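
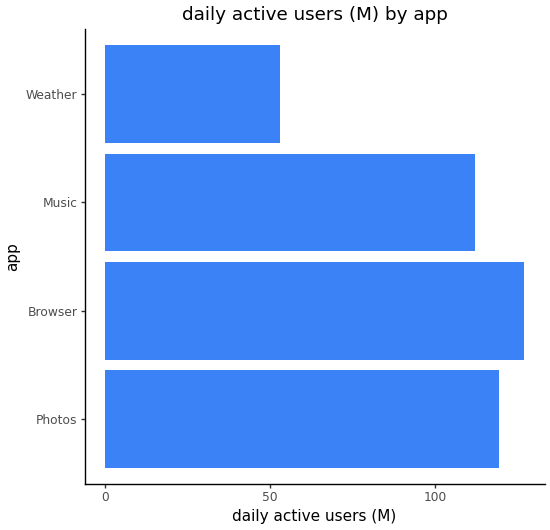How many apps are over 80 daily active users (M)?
3

Above 80: Photos, Browser, Music.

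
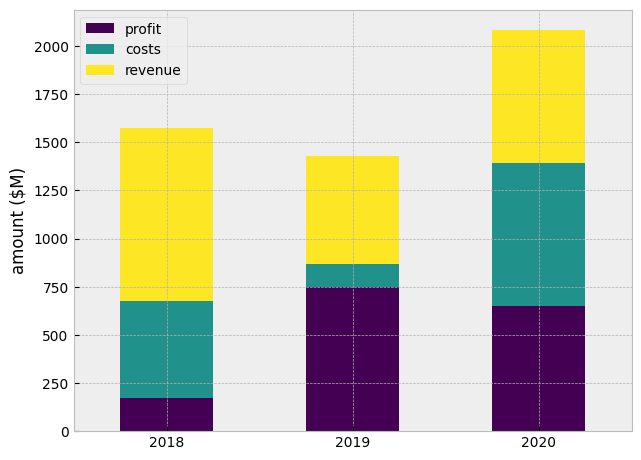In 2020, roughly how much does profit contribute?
≈ 600

profit top ≈ 600, bottom ≈ 0; segment ≈ 600.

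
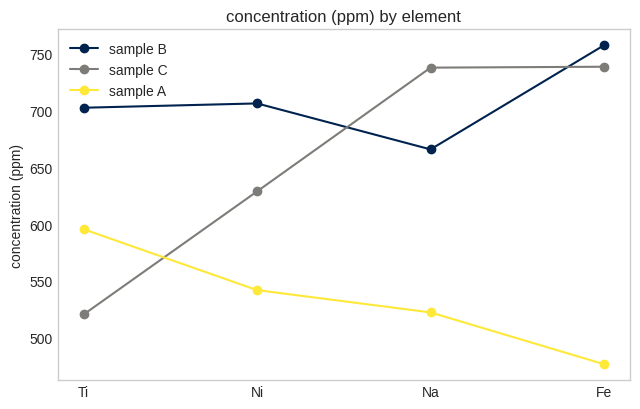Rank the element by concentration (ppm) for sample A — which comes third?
Top 4 for sample A: Ti ≈ 600, Ni ≈ 550, Na ≈ 525, Fe ≈ 475.

Na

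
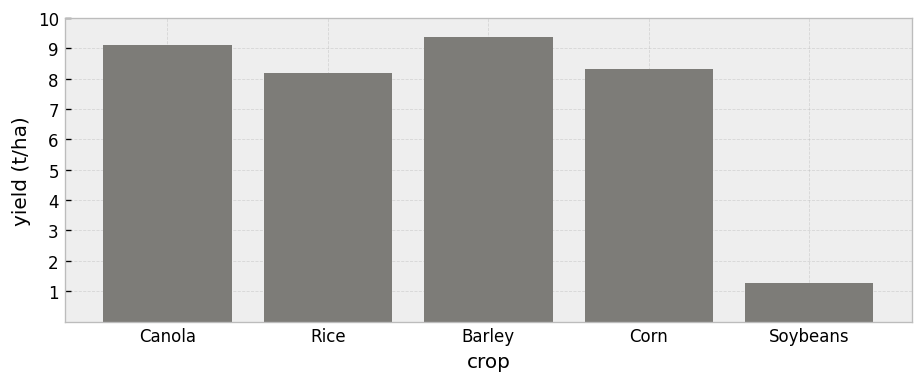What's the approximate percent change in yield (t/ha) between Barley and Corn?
Barley ≈ 9, Corn ≈ 8; (8 − 9) / 9 ≈ -11.1%.

≈ -11.1%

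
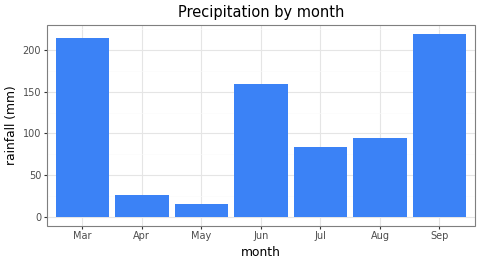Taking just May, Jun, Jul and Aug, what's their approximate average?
(20 + 160 + 80 + 100) / 4 ≈ 90.

≈ 90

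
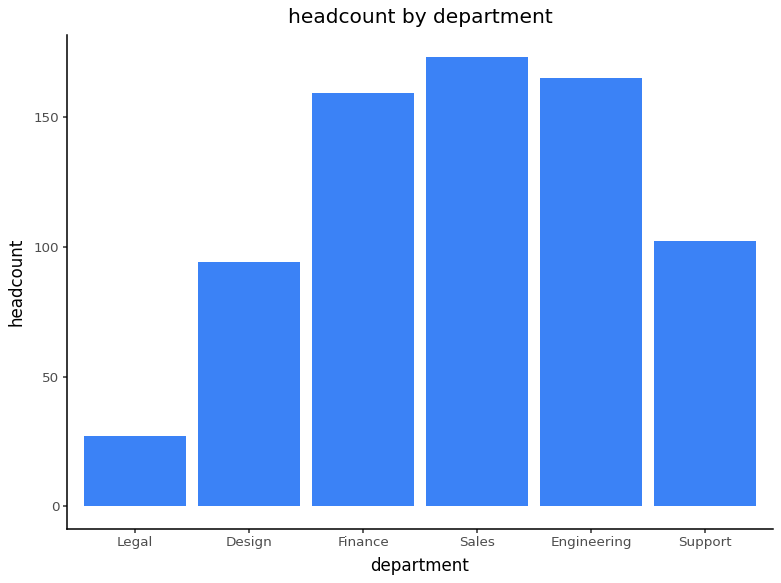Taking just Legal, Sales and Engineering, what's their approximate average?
(20 + 180 + 160) / 3 ≈ 120.

≈ 120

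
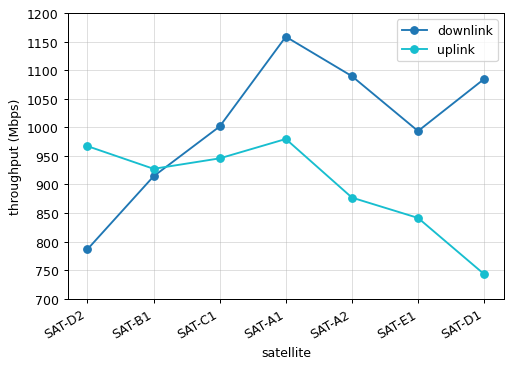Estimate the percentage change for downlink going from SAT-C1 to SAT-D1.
≈ +10%

SAT-C1 ≈ 1000, SAT-D1 ≈ 1100; (1100 − 1000) / 1000 ≈ +10%.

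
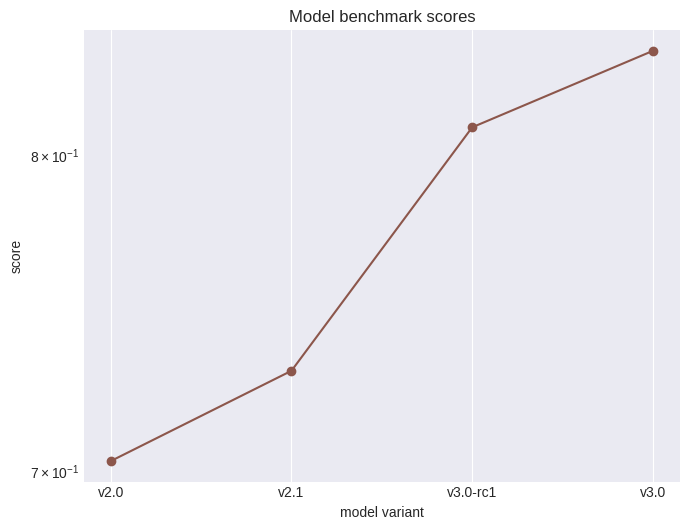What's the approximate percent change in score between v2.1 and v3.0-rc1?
≈ +8.1%

v2.1 ≈ 0.74, v3.0-rc1 ≈ 0.80; (0.80 − 0.74) / 0.74 ≈ +8.1%.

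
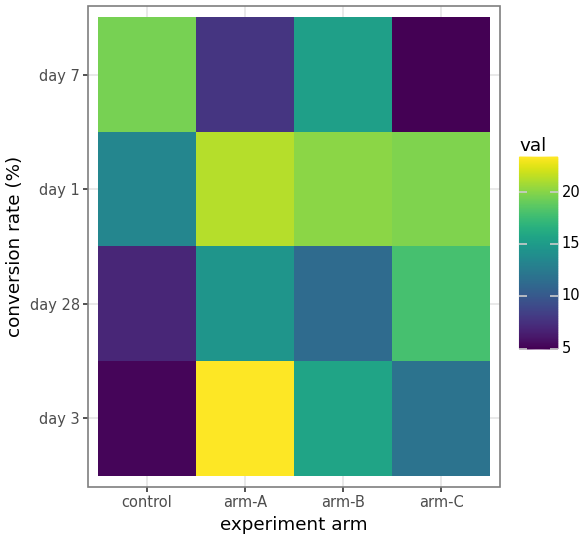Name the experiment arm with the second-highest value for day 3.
arm-B

Top 3 for day 3: arm-A ≈ 24, arm-B ≈ 16, arm-C ≈ 12.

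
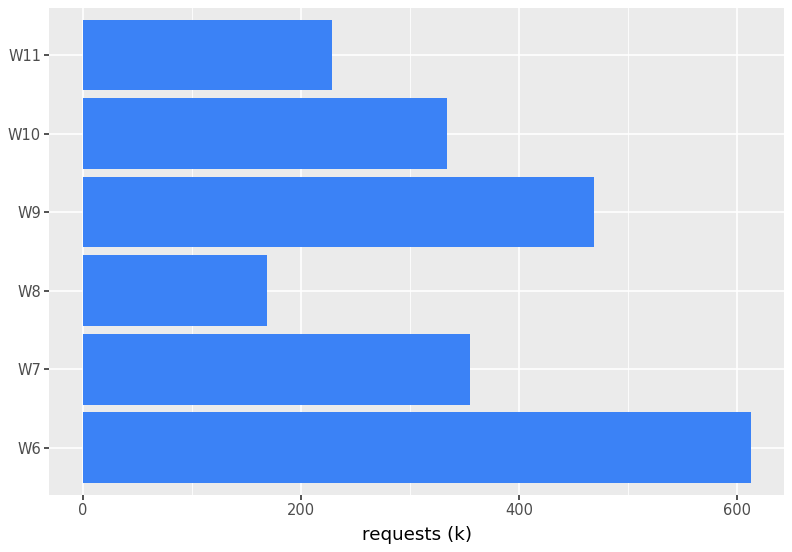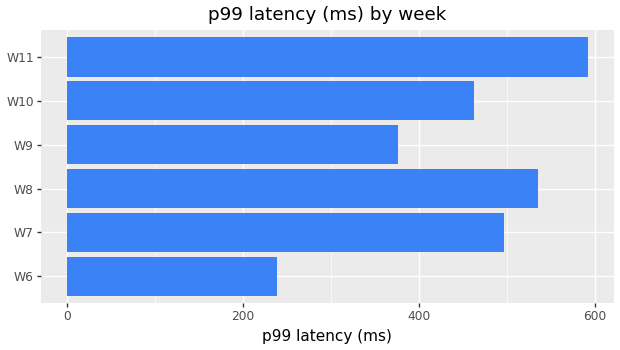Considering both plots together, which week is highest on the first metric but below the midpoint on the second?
Chart 2 median p99 latency (ms) ≈ 500; below-median weeks: W6, W9, W10. Among those, W6 has the highest requests (k) (≈ 600).

W6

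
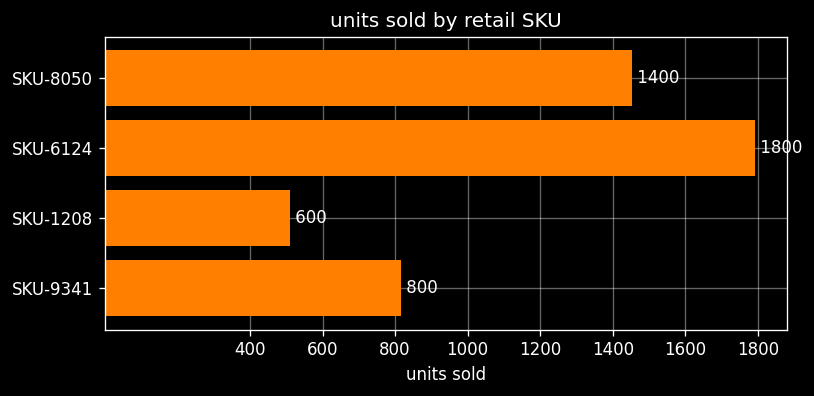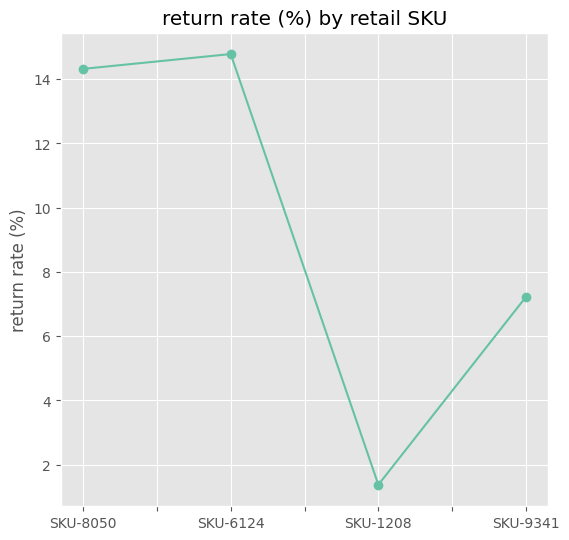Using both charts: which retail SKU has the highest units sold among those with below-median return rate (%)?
Chart 2 median return rate (%) ≈ 10; below-median retail SKUs: SKU-1208, SKU-9341. Among those, SKU-9341 has the highest units sold (≈ 800).

SKU-9341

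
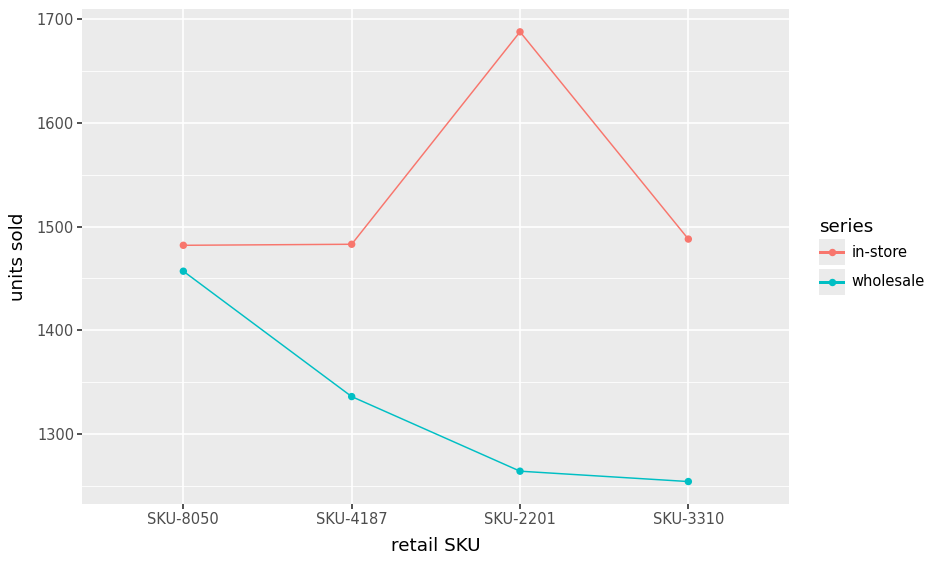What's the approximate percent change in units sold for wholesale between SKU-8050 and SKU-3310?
SKU-8050 ≈ 1450, SKU-3310 ≈ 1250; (1250 − 1450) / 1450 ≈ -13.8%.

≈ -13.8%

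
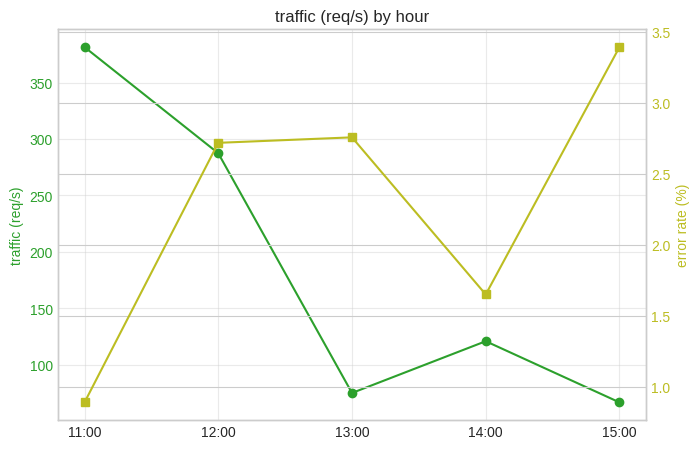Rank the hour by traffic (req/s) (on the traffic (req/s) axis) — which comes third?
Top 4 (on the traffic (req/s) axis): 11:00 ≈ 400, 12:00 ≈ 300, 14:00 ≈ 100, 13:00 ≈ 50.

14:00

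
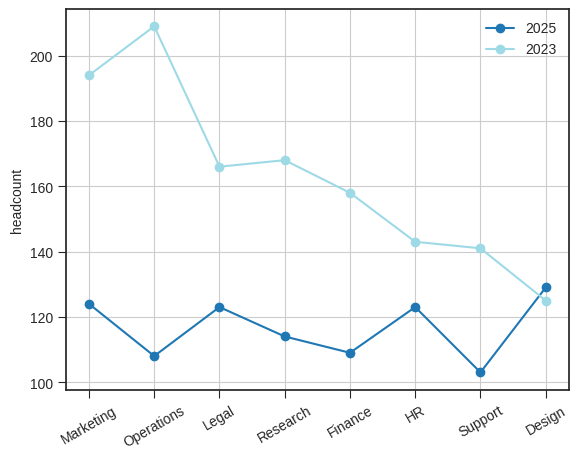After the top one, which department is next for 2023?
Top 3 for 2023: Operations ≈ 210, Marketing ≈ 190, Research ≈ 170.

Marketing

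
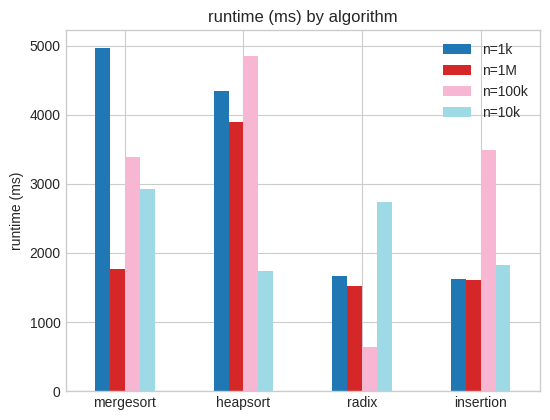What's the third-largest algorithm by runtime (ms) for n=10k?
insertion

Top 4 for n=10k: mergesort ≈ 3000, radix ≈ 2500, insertion ≈ 2000, heapsort ≈ 1500.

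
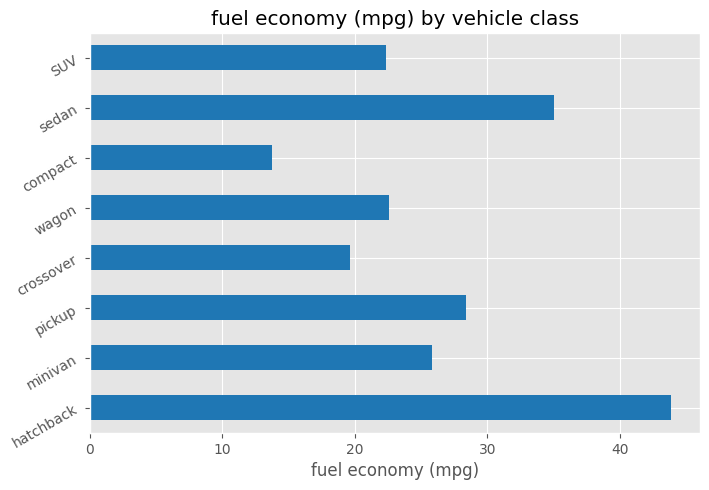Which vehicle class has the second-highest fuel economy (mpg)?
sedan

Top 3: hatchback ≈ 45, sedan ≈ 35, pickup ≈ 30.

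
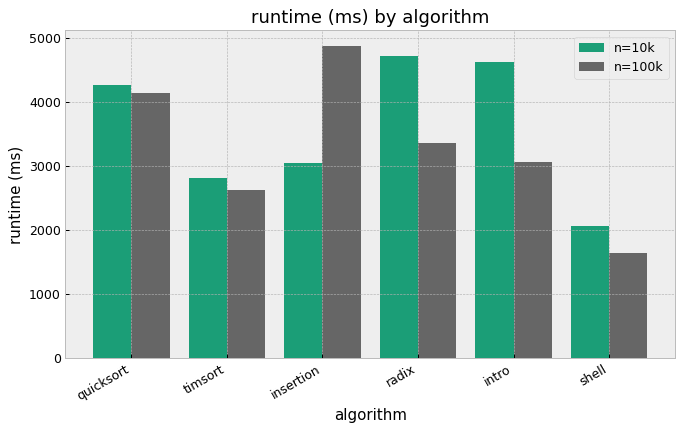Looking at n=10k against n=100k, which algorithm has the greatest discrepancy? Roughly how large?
insertion, ≈ 2000 ms

insertion: n=10k ≈ 3000, n=100k ≈ 5000 → gap ≈ 2000. Next-largest (intro) is only ≈ 1500.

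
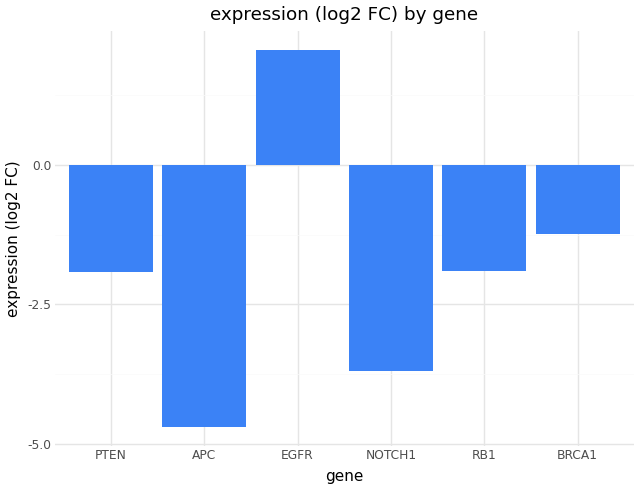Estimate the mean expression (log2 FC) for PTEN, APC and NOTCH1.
(-2 + -5 + -4) / 3 ≈ -4.

≈ -4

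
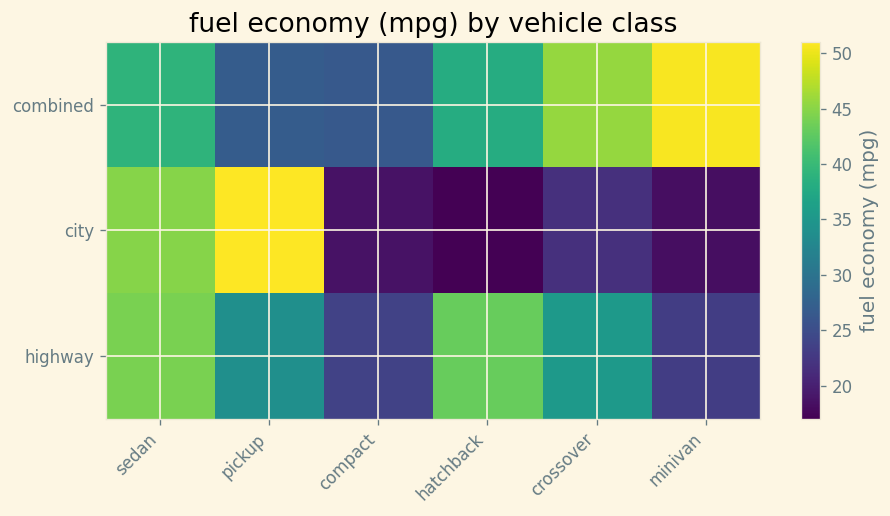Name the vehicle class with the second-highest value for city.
Top 3 for city: pickup ≈ 50, sedan ≈ 45, crossover ≈ 20.

sedan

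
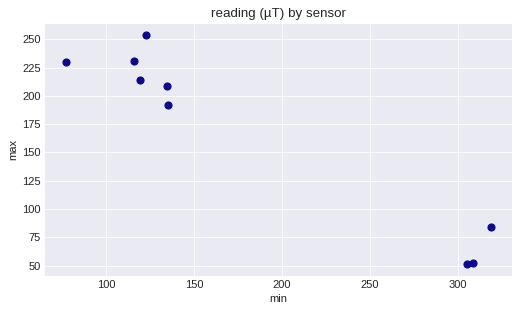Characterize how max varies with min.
negative, strong

Points are negatively correlated; strong (|r| ≈ 1.0).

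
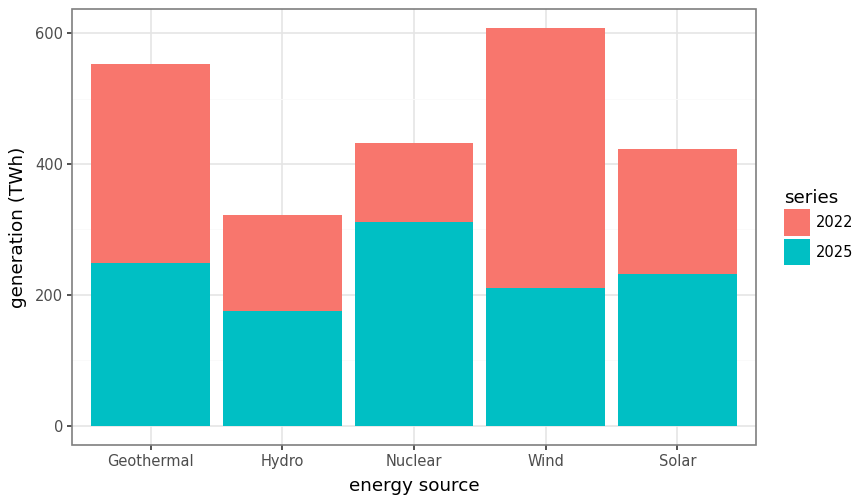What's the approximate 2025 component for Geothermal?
2025 top ≈ 200, bottom ≈ 0; segment ≈ 200.

≈ 200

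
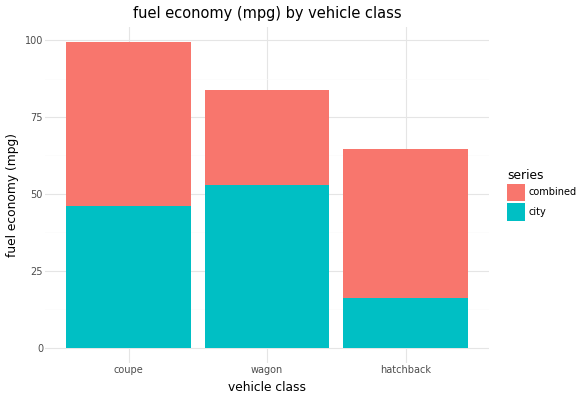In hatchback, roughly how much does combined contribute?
combined top ≈ 60, bottom ≈ 20; segment ≈ 40.

≈ 40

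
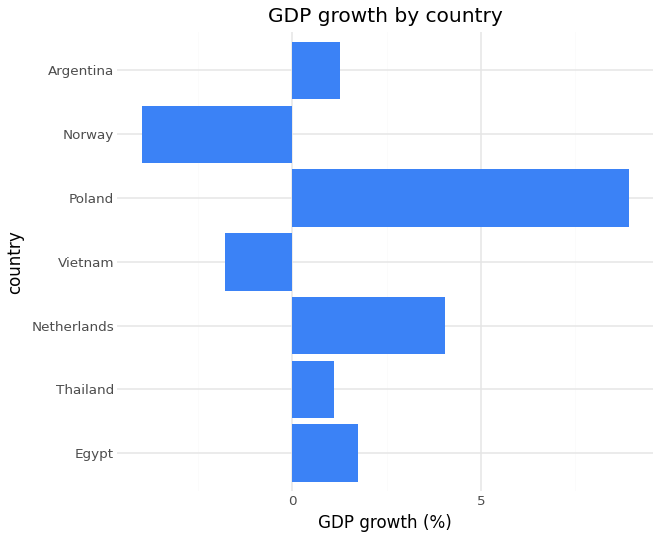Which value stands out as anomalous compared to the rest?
Poland

Poland ≈ 8; the rest sit between ≈ -4 and ≈ 4.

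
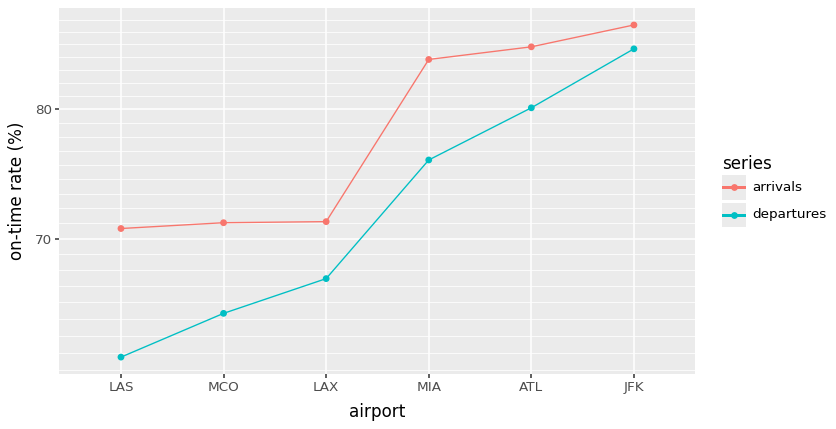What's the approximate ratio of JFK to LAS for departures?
≈ 1.42×

JFK ≈ 85, LAS ≈ 60; 85/60 ≈ 1.42.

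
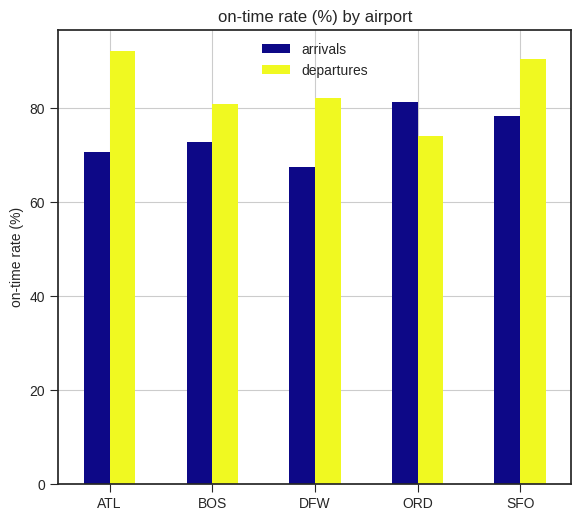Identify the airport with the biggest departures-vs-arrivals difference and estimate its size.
ATL: departures ≈ 90, arrivals ≈ 70 → gap ≈ 20. Next-largest (DFW) is only ≈ 10.

ATL, ≈ 20 %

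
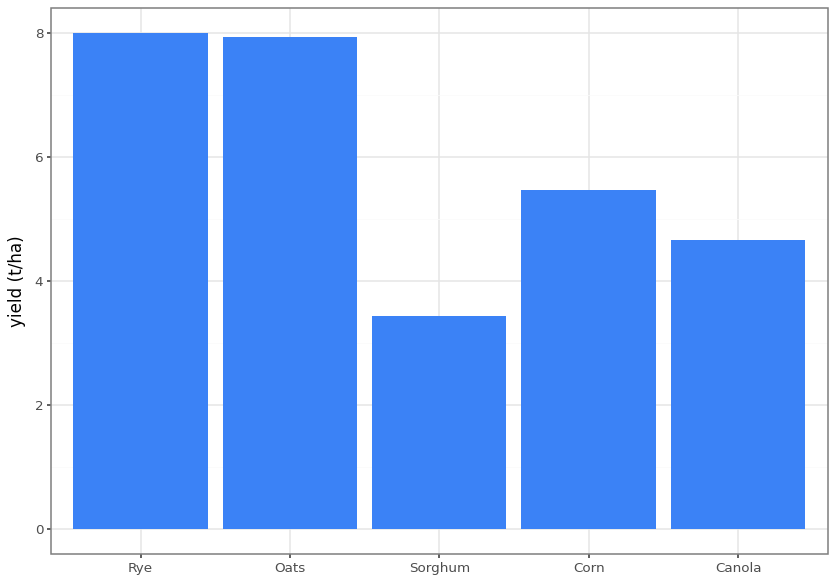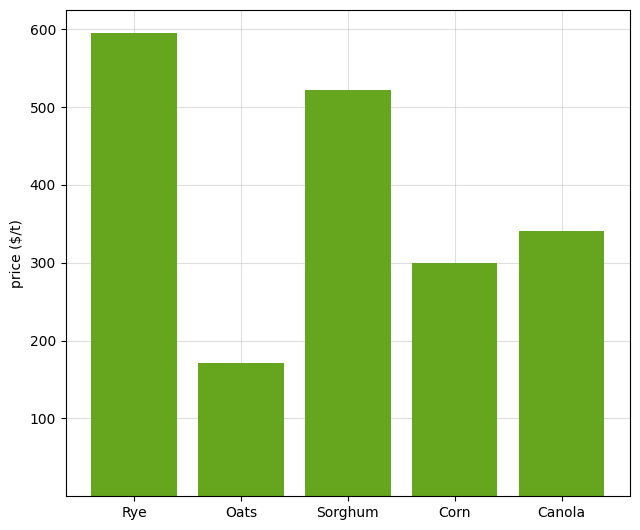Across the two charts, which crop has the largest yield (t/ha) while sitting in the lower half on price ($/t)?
Oats

Chart 2 median price ($/t) ≈ 300; below-median crops: Oats, Corn. Among those, Oats has the highest yield (t/ha) (≈ 8).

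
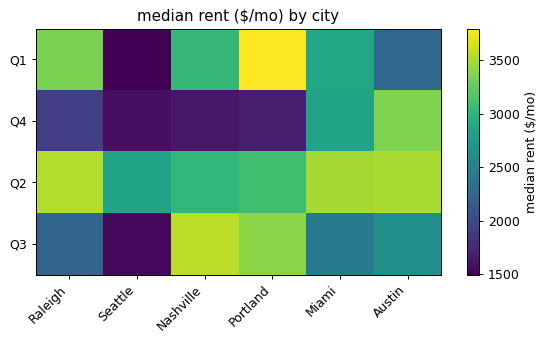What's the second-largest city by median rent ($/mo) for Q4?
Top 3 for Q4: Austin ≈ 3400, Miami ≈ 2800, Raleigh ≈ 2000.

Miami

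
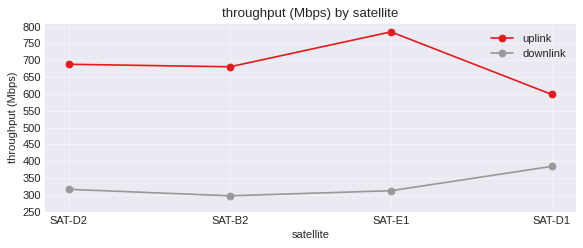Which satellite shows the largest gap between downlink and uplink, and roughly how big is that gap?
SAT-E1, ≈ 500 Mbps

SAT-E1: downlink ≈ 300, uplink ≈ 800 → gap ≈ 500. Next-largest (SAT-B2) is only ≈ 400.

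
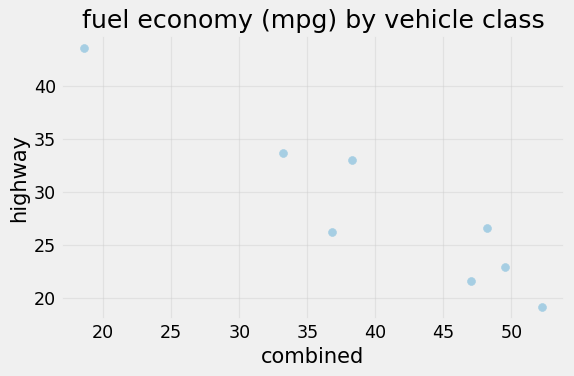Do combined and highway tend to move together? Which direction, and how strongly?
Points are negatively correlated; strong (|r| ≈ 0.9).

negative, strong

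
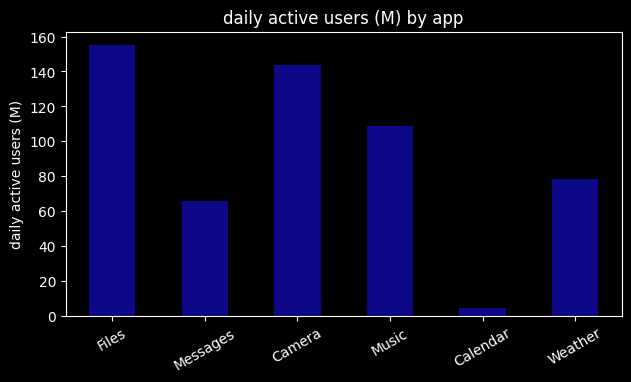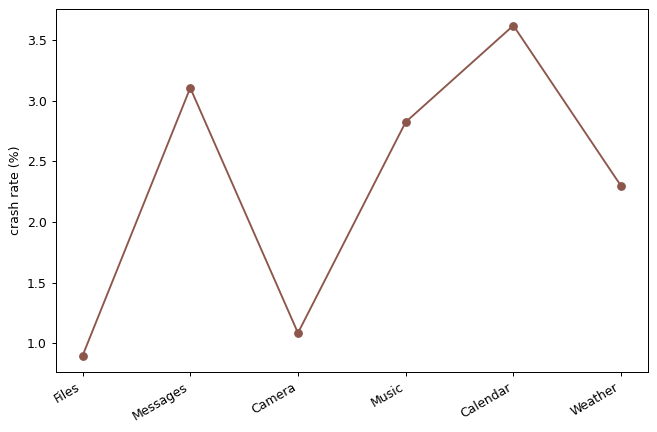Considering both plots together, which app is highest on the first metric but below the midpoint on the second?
Chart 2 median crash rate (%) ≈ 2.5; below-median apps: Files, Camera, Weather. Among those, Files has the highest daily active users (M) (≈ 160).

Files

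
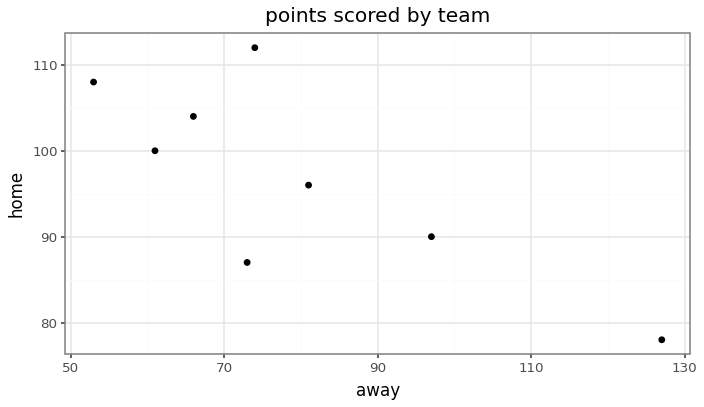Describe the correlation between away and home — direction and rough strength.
negative, strong

Points are negatively correlated; strong (|r| ≈ 0.8).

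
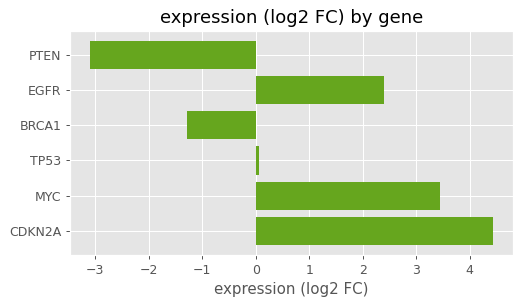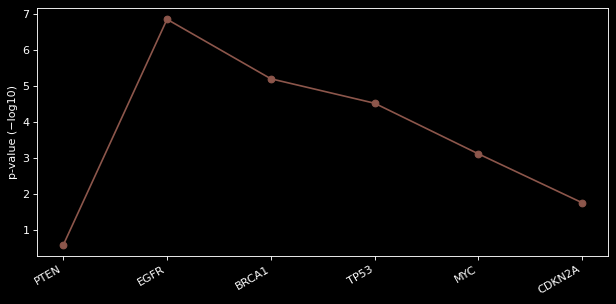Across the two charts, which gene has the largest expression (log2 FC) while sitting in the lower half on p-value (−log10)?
CDKN2A

Chart 2 median p-value (−log10) ≈ 4; below-median genes: PTEN, MYC, CDKN2A. Among those, CDKN2A has the highest expression (log2 FC) (≈ 4.5).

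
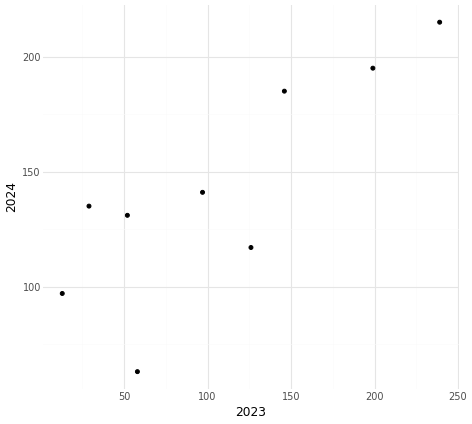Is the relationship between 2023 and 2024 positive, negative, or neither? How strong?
Points are positively correlated; strong (|r| ≈ 0.8).

positive, strong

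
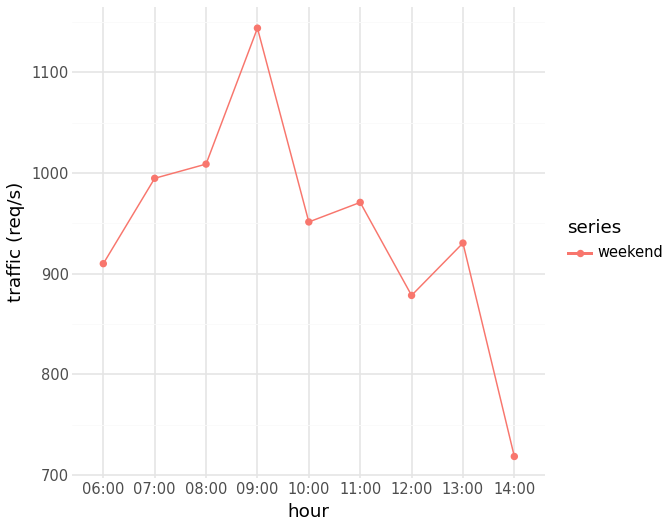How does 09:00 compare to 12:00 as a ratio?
09:00 ≈ 1150, 12:00 ≈ 900; 1150/900 ≈ 1.28.

≈ 1.28×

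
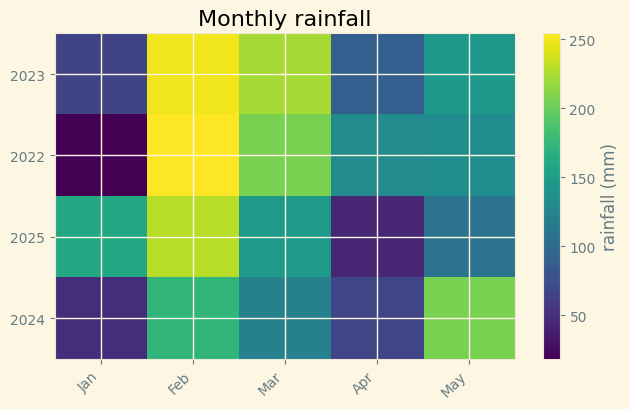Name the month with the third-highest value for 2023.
Top 4 for 2023: Feb ≈ 240, Mar ≈ 220, May ≈ 140, Apr ≈ 80.

May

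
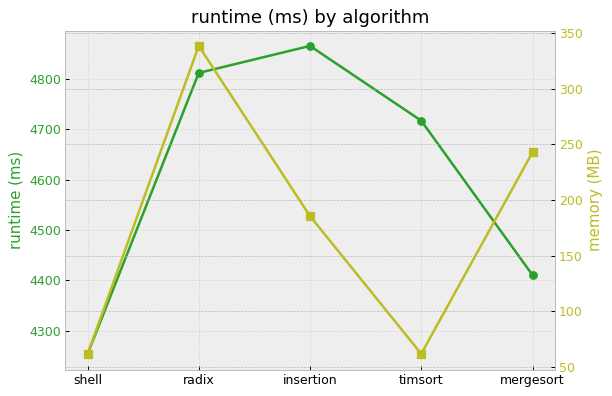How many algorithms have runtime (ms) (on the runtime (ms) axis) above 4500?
3

Above 4500: radix, insertion, timsort.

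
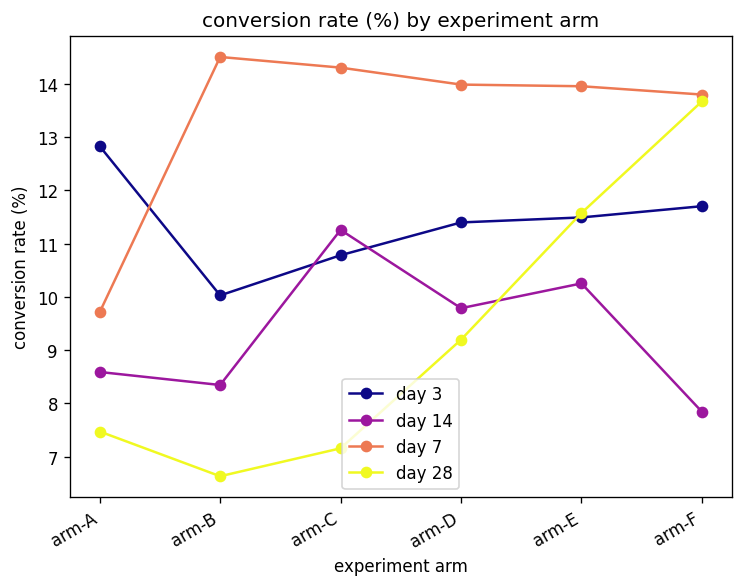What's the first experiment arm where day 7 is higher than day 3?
arm-A: day 7 ≈ 10 vs day 3 ≈ 13 (not yet); arm-B: day 7 ≈ 15 vs day 3 ≈ 10 (first crossover).

arm-B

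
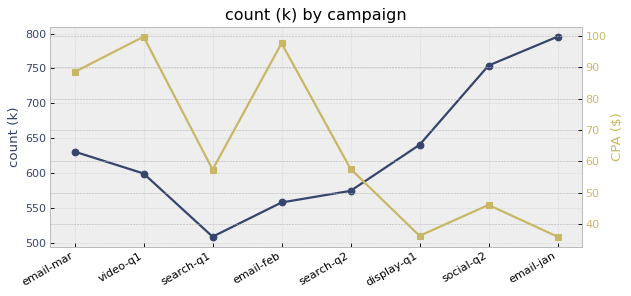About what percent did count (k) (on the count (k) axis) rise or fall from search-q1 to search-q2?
search-q1 ≈ 500, search-q2 ≈ 575; (575 − 500) / 500 ≈ +15%.

≈ +15%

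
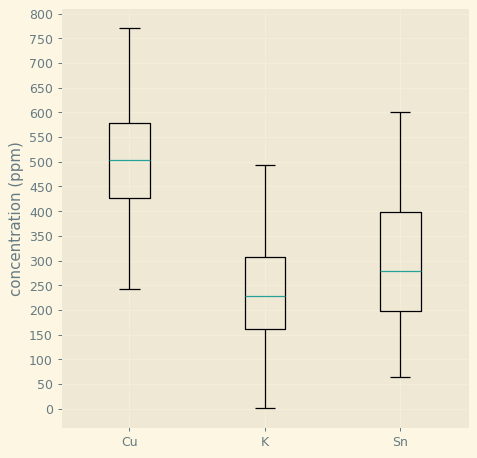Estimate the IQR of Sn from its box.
≈ 200

Q3 ≈ 400, Q1 ≈ 200; IQR ≈ 200.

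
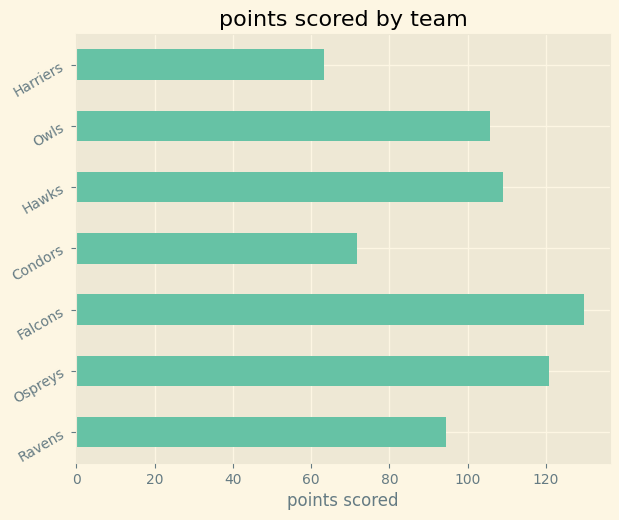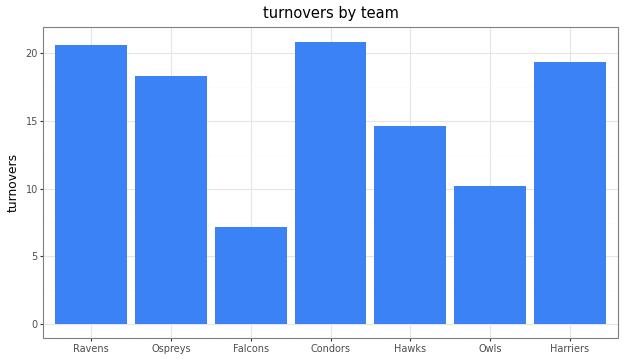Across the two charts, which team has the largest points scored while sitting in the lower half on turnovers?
Chart 2 median turnovers ≈ 18; below-median teams: Falcons, Hawks, Owls. Among those, Falcons has the highest points scored (≈ 120).

Falcons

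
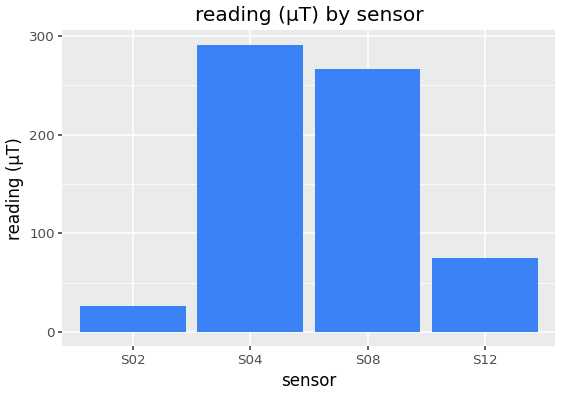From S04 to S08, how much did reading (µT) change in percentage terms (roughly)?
≈ -8.3%

S04 ≈ 300, S08 ≈ 275; (275 − 300) / 300 ≈ -8.3%.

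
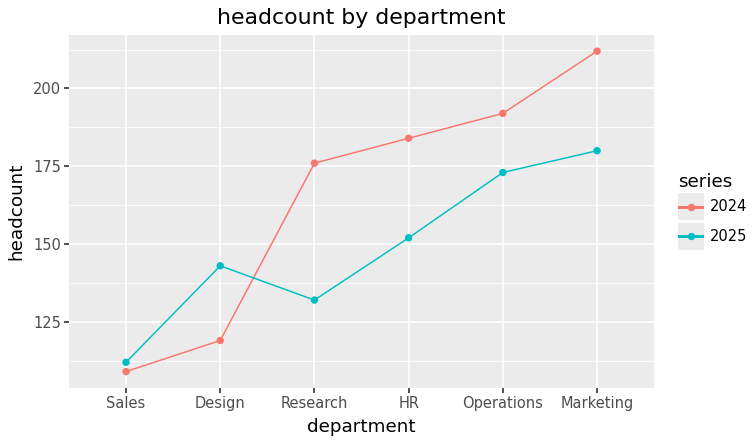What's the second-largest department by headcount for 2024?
Top 3 for 2024: Marketing ≈ 210, Operations ≈ 190, HR ≈ 180.

Operations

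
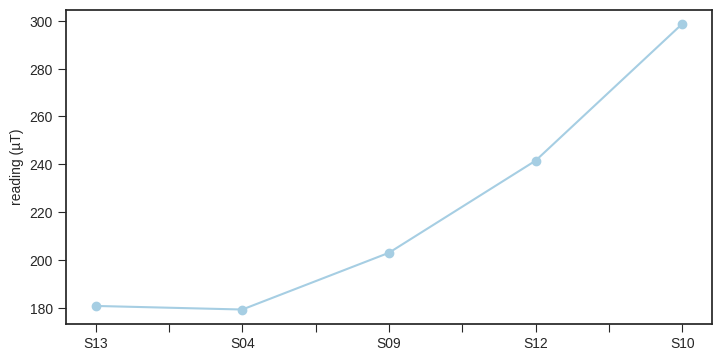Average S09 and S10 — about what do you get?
(200 + 300) / 2 ≈ 250.

≈ 250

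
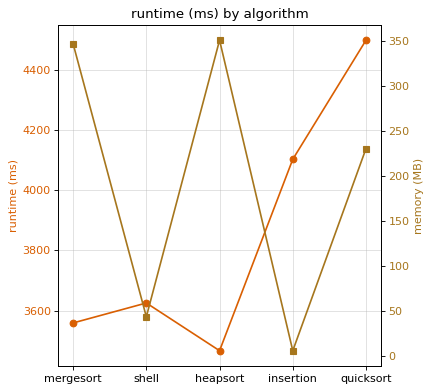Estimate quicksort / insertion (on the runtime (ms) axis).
quicksort ≈ 4500, insertion ≈ 4100; 4500/4100 ≈ 1.1.

≈ 1.1×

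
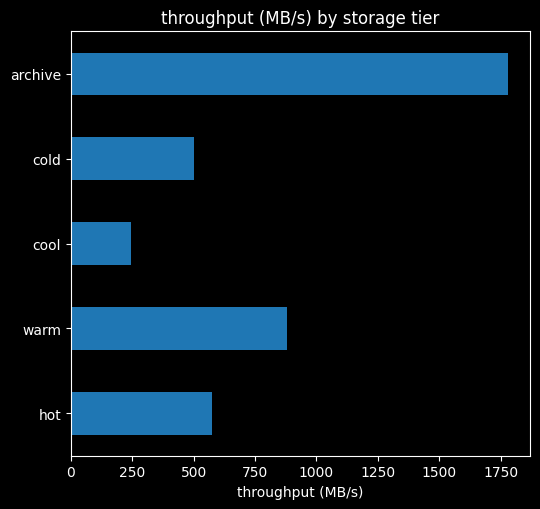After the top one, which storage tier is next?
warm

Top 3: archive ≈ 1800, warm ≈ 800, hot ≈ 600.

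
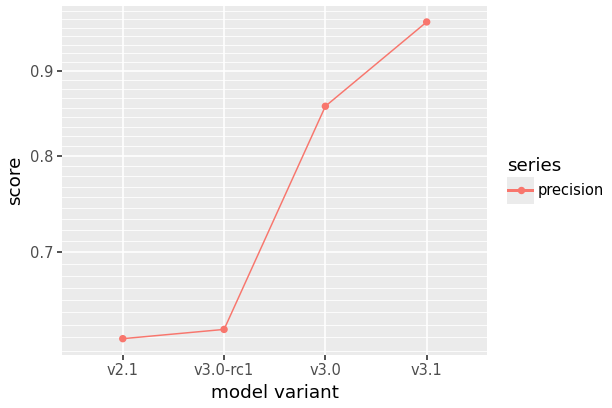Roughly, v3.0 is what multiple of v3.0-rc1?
v3.0 ≈ 0.85, v3.0-rc1 ≈ 0.65; 0.85/0.65 ≈ 1.31.

≈ 1.31×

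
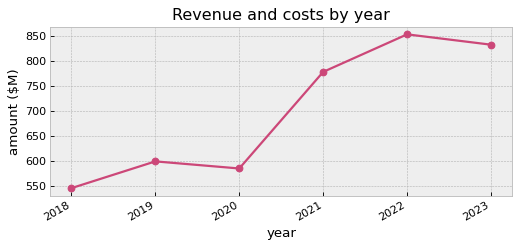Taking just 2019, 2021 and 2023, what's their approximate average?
≈ 750

(600 + 800 + 850) / 3 ≈ 750.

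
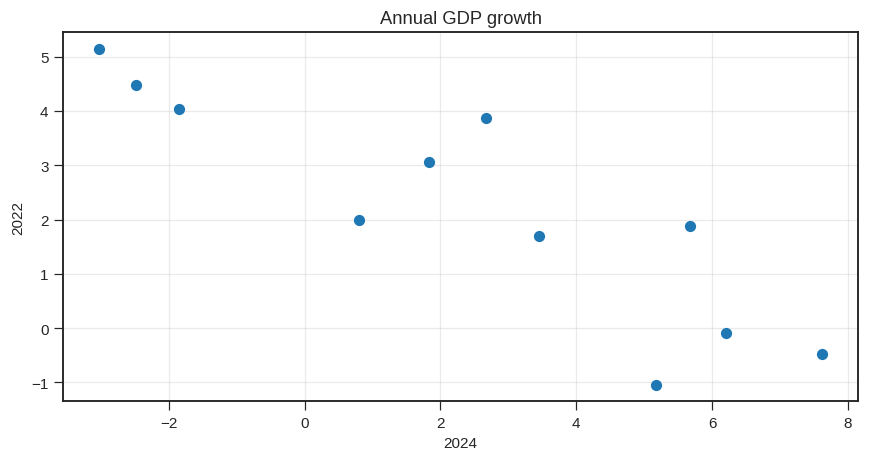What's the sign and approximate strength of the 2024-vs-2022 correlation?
negative, strong

Points are negatively correlated; strong (|r| ≈ 0.9).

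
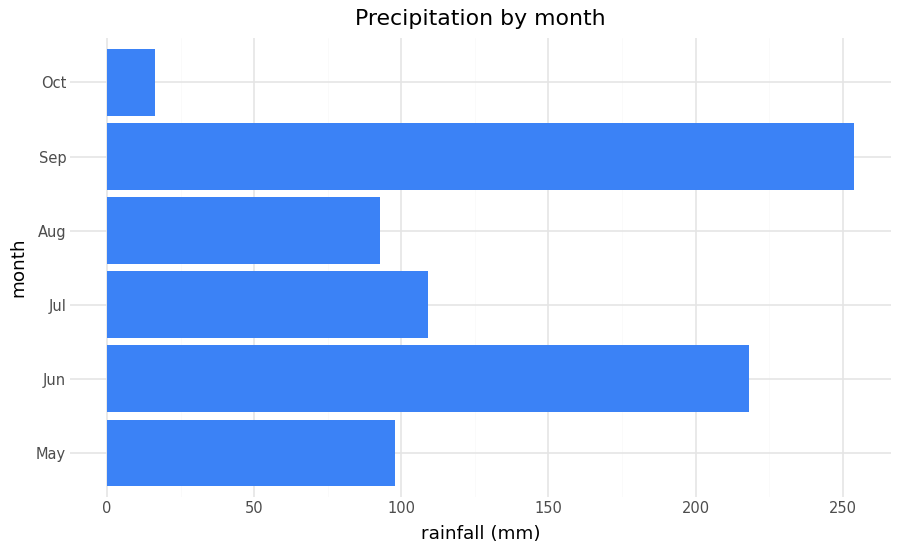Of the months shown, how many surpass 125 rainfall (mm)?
Above 125: Jun, Sep.

2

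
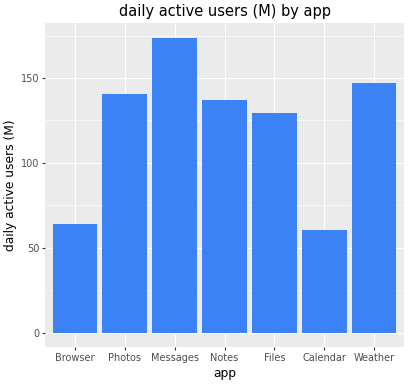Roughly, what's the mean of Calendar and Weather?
(60 + 140) / 2 ≈ 100.

≈ 100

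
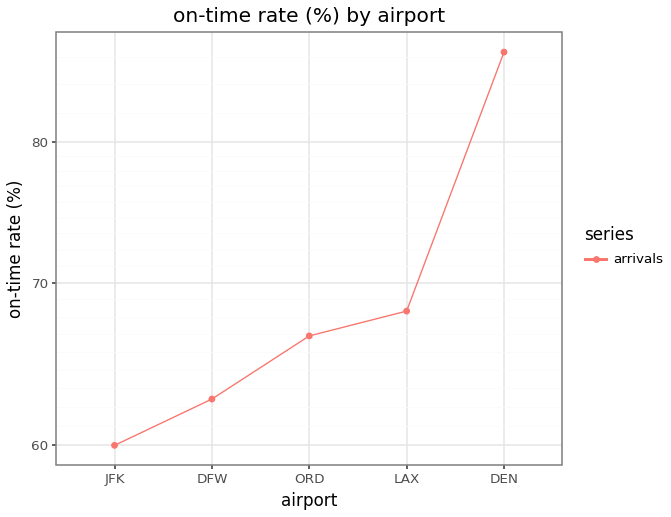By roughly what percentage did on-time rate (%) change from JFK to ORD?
JFK ≈ 60, ORD ≈ 65; (65 − 60) / 60 ≈ +8.3%.

≈ +8.3%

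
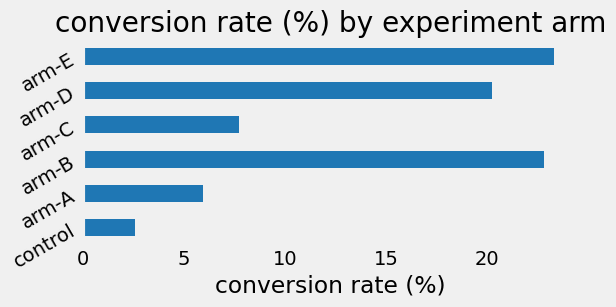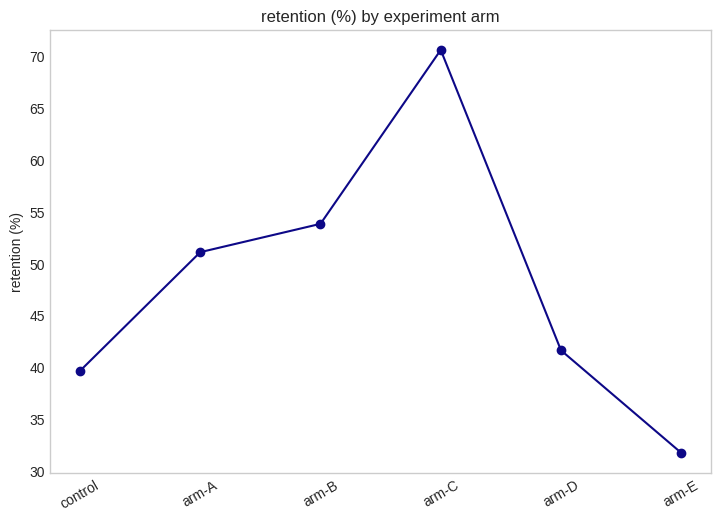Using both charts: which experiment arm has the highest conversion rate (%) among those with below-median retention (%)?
arm-E

Chart 2 median retention (%) ≈ 50; below-median experiment arms: control, arm-D, arm-E. Among those, arm-E has the highest conversion rate (%) (≈ 25).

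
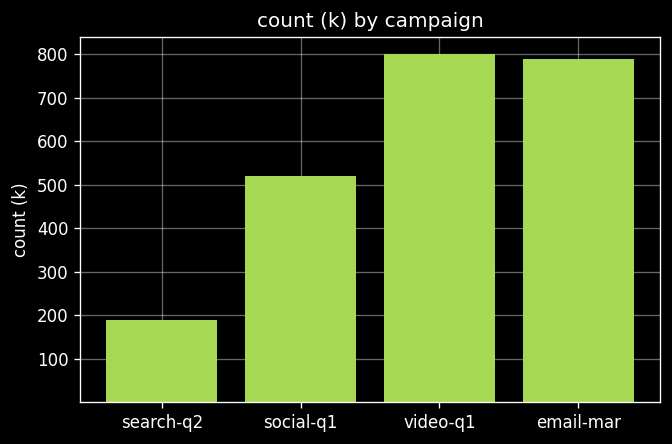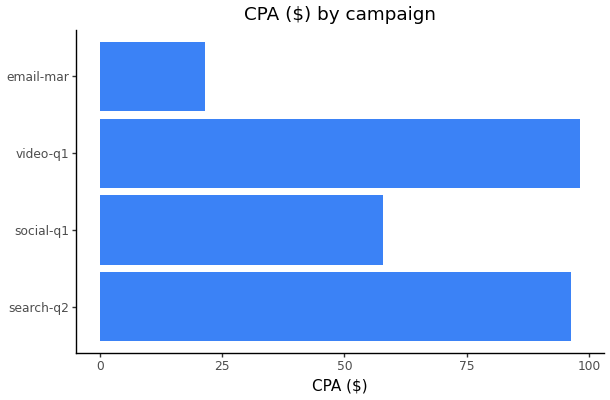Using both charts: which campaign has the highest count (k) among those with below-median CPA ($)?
Chart 2 median CPA ($) ≈ 80; below-median campaigns: social-q1, email-mar. Among those, email-mar has the highest count (k) (≈ 800).

email-mar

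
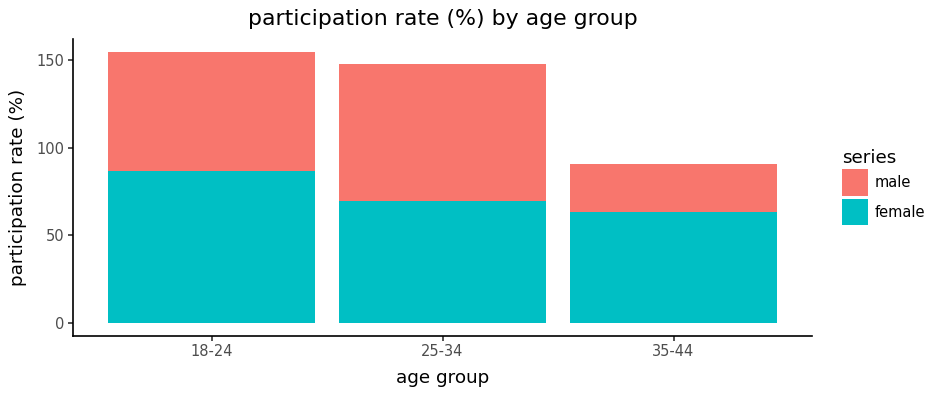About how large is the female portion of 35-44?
≈ 60

female top ≈ 60, bottom ≈ 0; segment ≈ 60.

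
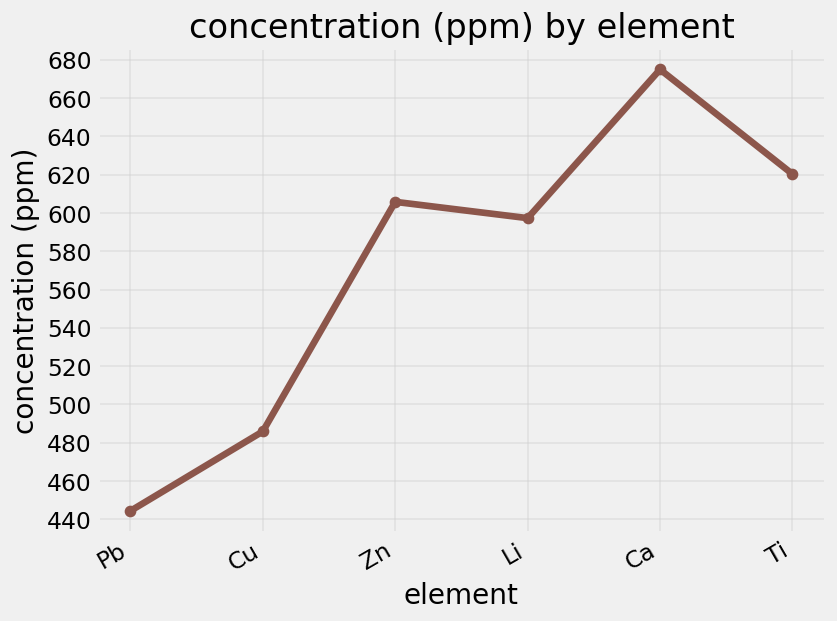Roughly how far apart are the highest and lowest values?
≈ 240

Max Ca ≈ 680, min Pb ≈ 440; range ≈ 240.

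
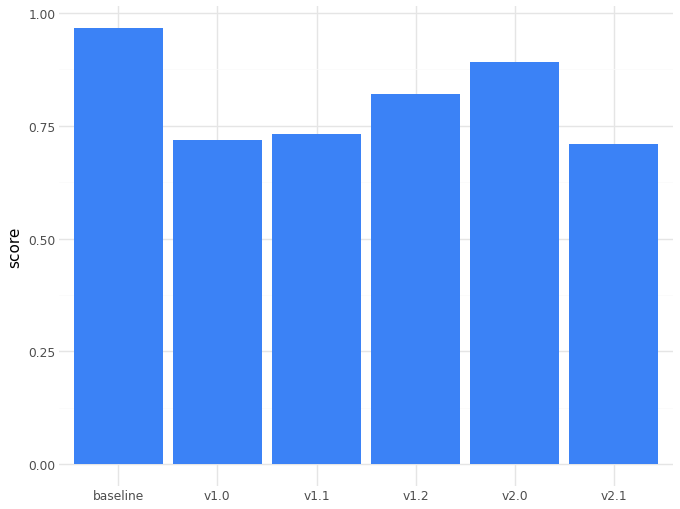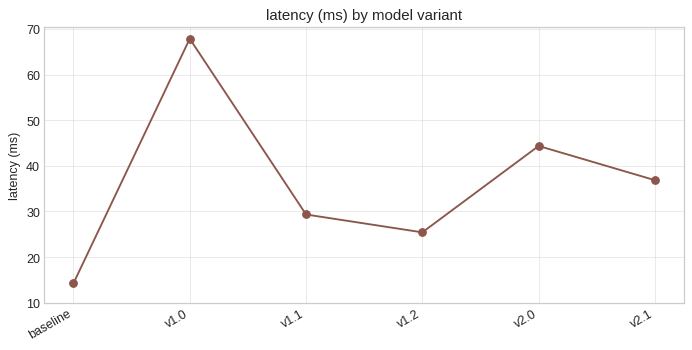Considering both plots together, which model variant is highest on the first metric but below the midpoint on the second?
Chart 2 median latency (ms) ≈ 30; below-median model variants: baseline, v1.1, v1.2. Among those, baseline has the highest score (≈ 1).

baseline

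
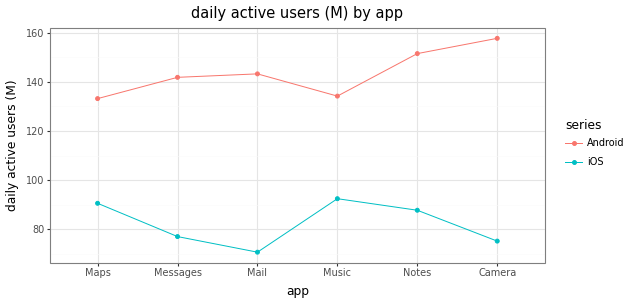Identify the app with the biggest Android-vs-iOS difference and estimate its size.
Camera, ≈ 80 M

Camera: Android ≈ 160, iOS ≈ 80 → gap ≈ 80. Next-largest (Mail) is only ≈ 70.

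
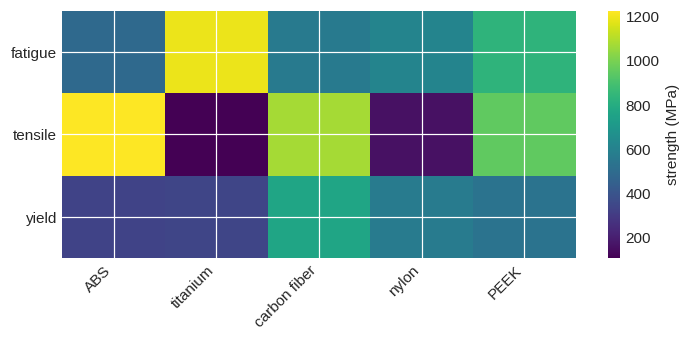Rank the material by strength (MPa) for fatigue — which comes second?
Top 3 for fatigue: titanium ≈ 1200, PEEK ≈ 800, nylon ≈ 600.

PEEK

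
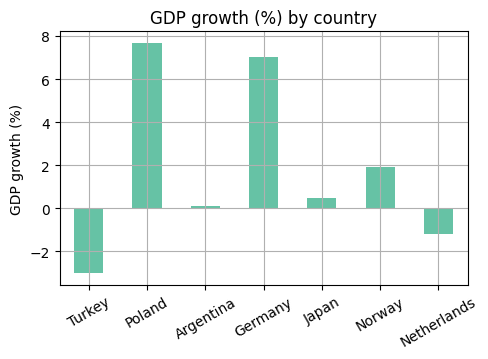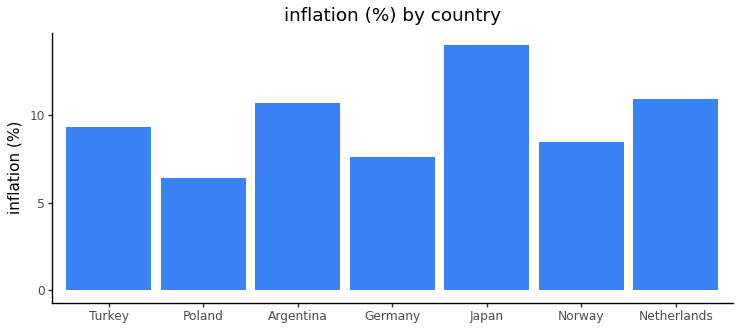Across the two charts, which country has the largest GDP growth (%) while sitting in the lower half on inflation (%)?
Poland

Chart 2 median inflation (%) ≈ 10; below-median countries: Poland, Germany, Norway. Among those, Poland has the highest GDP growth (%) (≈ 8).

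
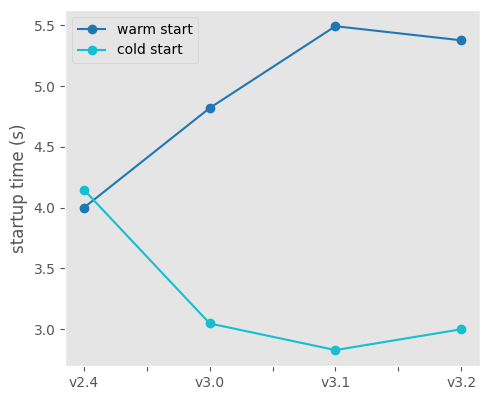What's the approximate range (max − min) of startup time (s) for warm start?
≈ 1.5

Max v3.1 ≈ 5.5, min v2.4 ≈ 4.0; range ≈ 1.5.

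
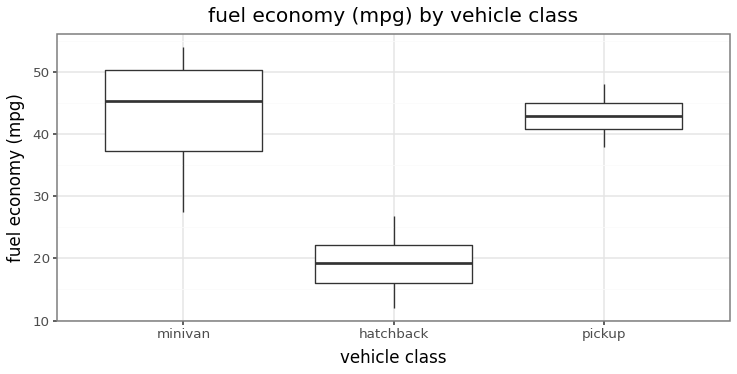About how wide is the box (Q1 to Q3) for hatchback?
≈ 6

Q3 ≈ 22, Q1 ≈ 16; IQR ≈ 6.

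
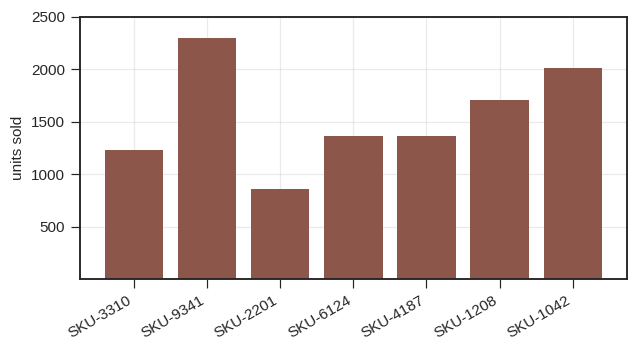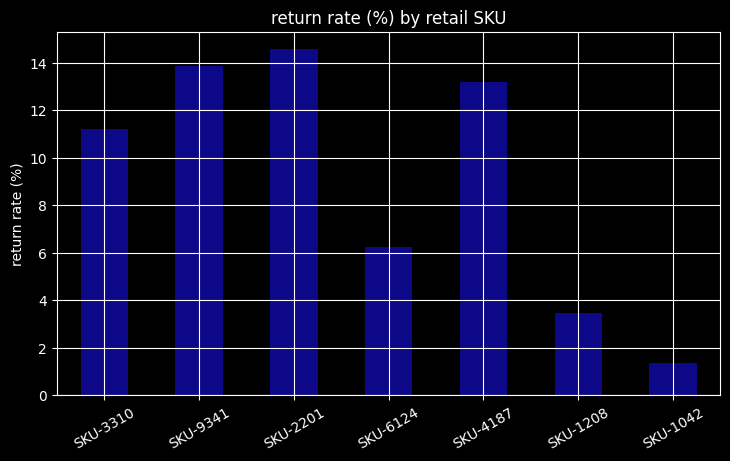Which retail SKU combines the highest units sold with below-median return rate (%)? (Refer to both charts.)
Chart 2 median return rate (%) ≈ 12; below-median retail SKUs: SKU-6124, SKU-1208, SKU-1042. Among those, SKU-1042 has the highest units sold (≈ 2000).

SKU-1042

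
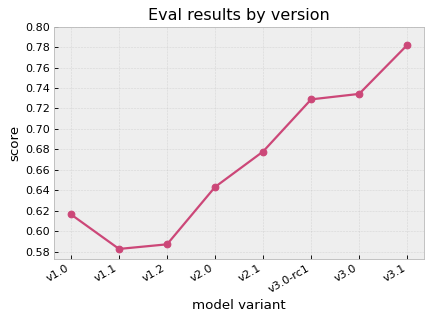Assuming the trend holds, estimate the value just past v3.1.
≈ 0.81

Last three: 0.72, 0.74, 0.78 → slope ≈ 0.03/step → next ≈ 0.81.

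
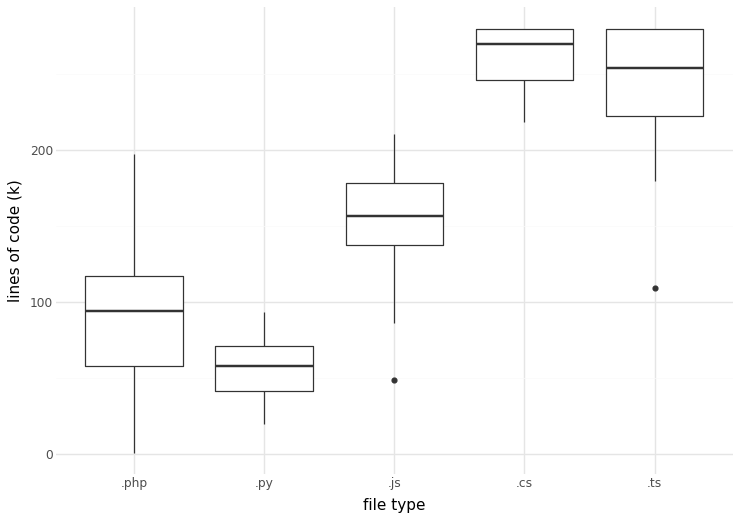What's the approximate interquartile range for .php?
≈ 60

Q3 ≈ 120, Q1 ≈ 60; IQR ≈ 60.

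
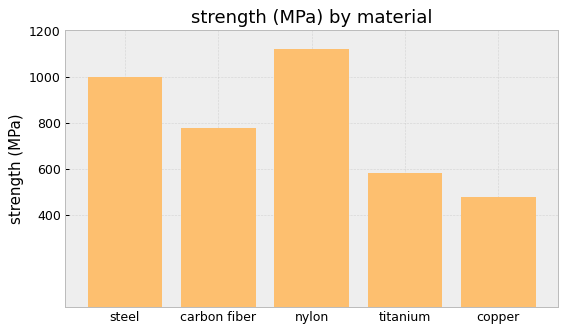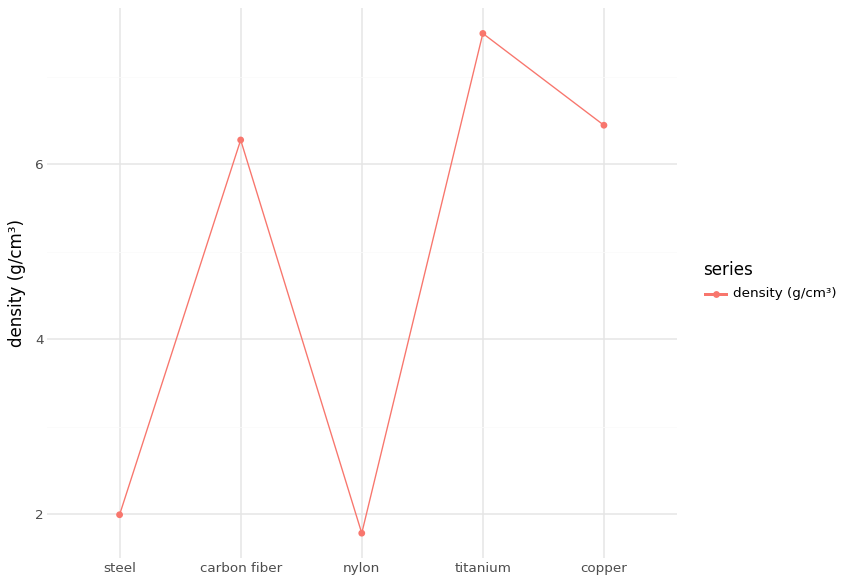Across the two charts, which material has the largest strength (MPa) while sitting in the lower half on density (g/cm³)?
nylon

Chart 2 median density (g/cm³) ≈ 6; below-median materials: steel, nylon. Among those, nylon has the highest strength (MPa) (≈ 1200).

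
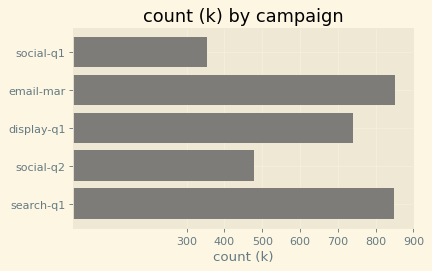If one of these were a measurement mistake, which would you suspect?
social-q1

social-q1 ≈ 400; the rest sit between ≈ 500 and ≈ 800.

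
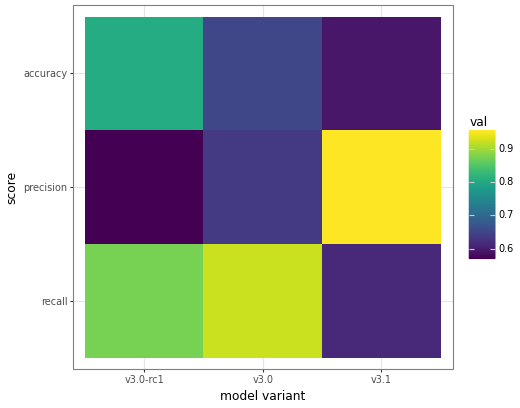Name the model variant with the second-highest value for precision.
v3.0

Top 3 for precision: v3.1 ≈ 0.95, v3.0 ≈ 0.65, v3.0-rc1 ≈ 0.55.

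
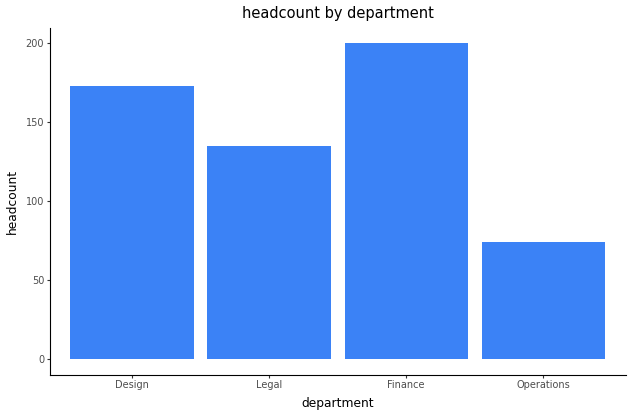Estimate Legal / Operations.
Legal ≈ 140, Operations ≈ 80; 140/80 ≈ 1.75.

≈ 1.75×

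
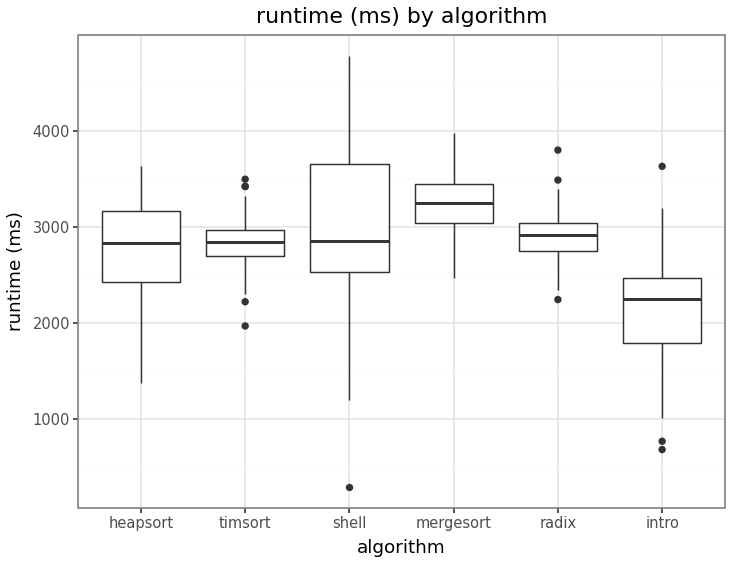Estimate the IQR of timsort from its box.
≈ 300

Q3 ≈ 3000, Q1 ≈ 2700; IQR ≈ 300.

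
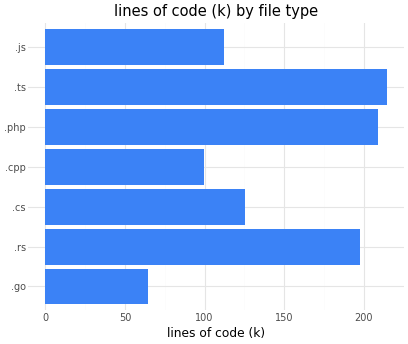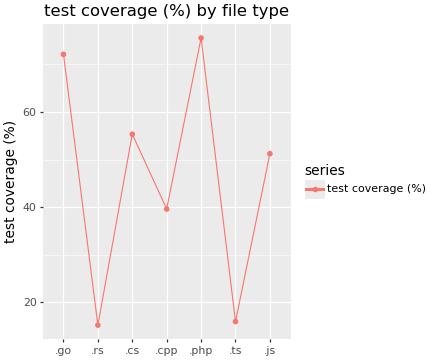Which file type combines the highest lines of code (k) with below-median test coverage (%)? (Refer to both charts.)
Chart 2 median test coverage (%) ≈ 50; below-median file types: .rs, .cpp, .ts. Among those, .ts has the highest lines of code (k) (≈ 220).

.ts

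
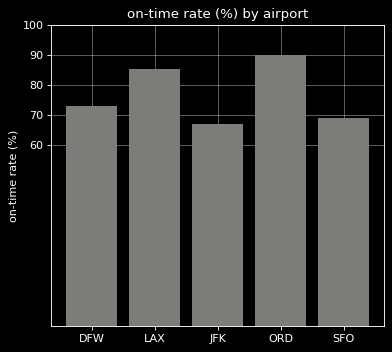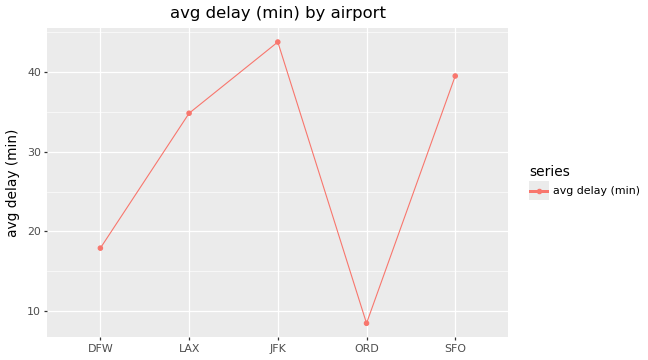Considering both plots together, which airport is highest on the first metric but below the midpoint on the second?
ORD

Chart 2 median avg delay (min) ≈ 35; below-median airports: DFW, ORD. Among those, ORD has the highest on-time rate (%) (≈ 90).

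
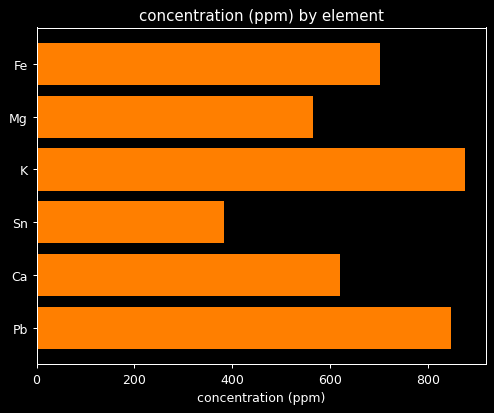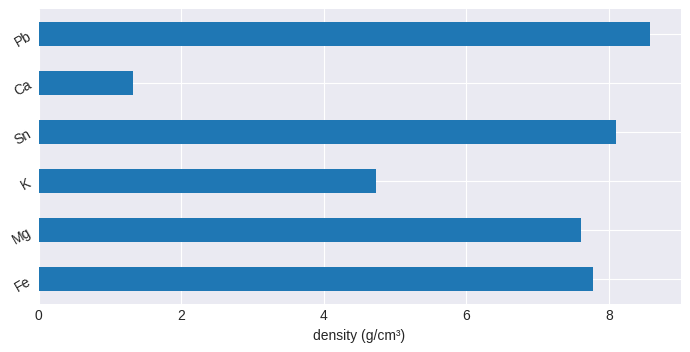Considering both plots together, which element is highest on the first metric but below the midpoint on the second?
Chart 2 median density (g/cm³) ≈ 8; below-median elements: Mg, K, Ca. Among those, K has the highest concentration (ppm) (≈ 900).

K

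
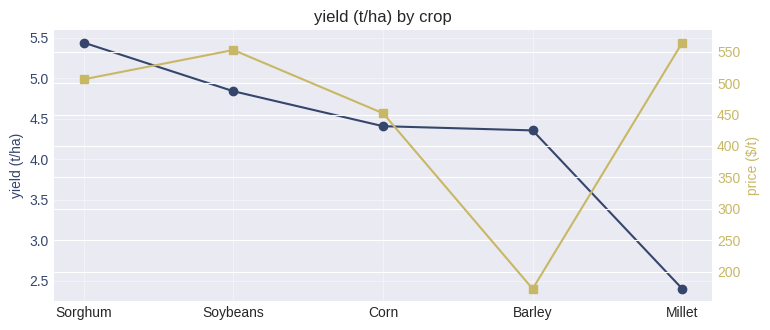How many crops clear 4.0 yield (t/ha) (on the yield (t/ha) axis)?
Above 4.0: Sorghum, Soybeans, Corn, Barley.

4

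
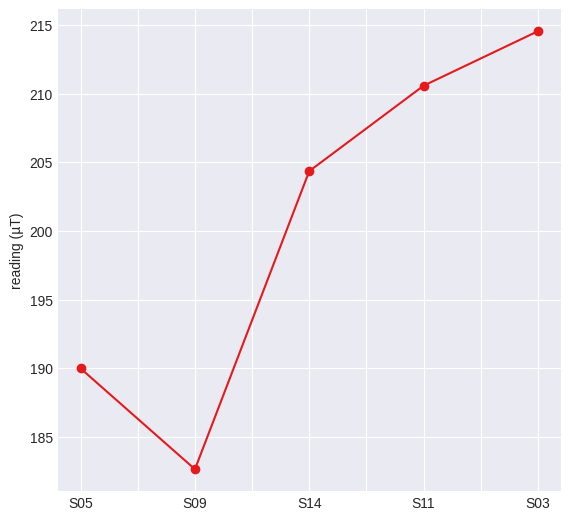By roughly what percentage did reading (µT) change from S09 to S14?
≈ +10.8%

S09 ≈ 185, S14 ≈ 205; (205 − 185) / 185 ≈ +10.8%.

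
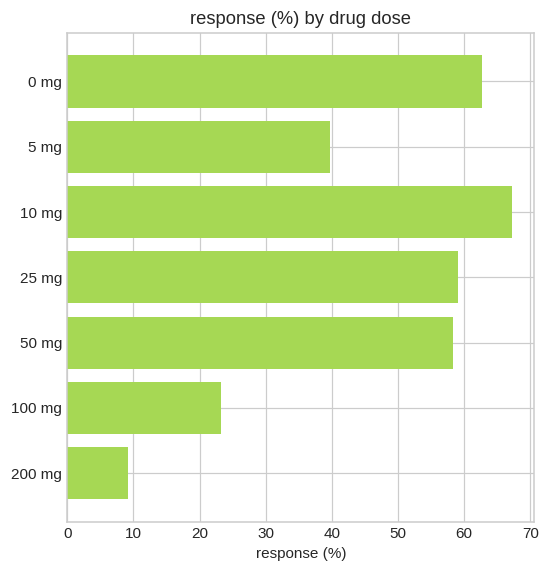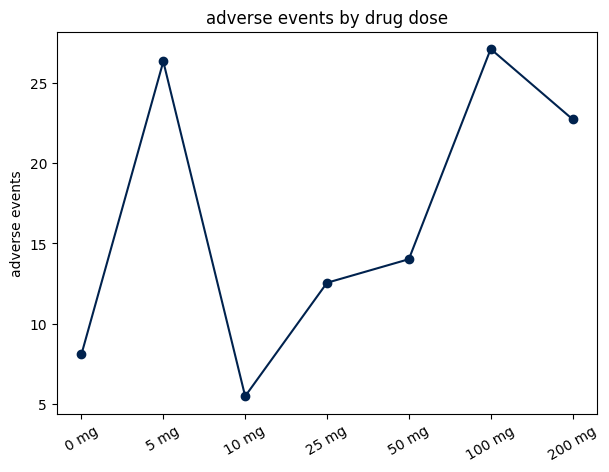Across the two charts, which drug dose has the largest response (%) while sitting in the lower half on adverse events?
Chart 2 median adverse events ≈ 15; below-median drug doses: 0 mg, 10 mg, 25 mg. Among those, 10 mg has the highest response (%) (≈ 70).

10 mg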